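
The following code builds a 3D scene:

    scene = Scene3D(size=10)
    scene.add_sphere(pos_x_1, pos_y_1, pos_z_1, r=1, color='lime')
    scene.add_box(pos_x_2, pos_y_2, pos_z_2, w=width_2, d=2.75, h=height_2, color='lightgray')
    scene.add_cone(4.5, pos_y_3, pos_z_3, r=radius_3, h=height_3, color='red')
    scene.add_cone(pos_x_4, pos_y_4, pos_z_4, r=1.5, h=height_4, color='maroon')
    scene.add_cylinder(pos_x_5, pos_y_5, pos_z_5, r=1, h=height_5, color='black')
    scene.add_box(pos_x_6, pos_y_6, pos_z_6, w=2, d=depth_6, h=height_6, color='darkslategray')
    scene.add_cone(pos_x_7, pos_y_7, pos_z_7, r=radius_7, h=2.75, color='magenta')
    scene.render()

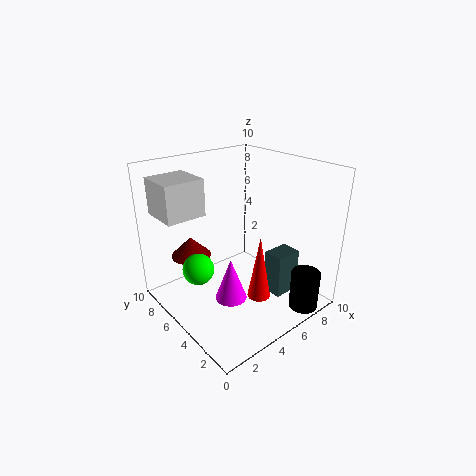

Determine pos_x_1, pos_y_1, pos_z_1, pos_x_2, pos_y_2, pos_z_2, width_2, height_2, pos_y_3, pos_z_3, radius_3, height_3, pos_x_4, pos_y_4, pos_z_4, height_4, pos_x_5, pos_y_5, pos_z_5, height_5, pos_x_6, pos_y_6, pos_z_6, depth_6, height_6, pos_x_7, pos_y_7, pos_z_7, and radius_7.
pos_x_1 = 1.5, pos_y_1 = 4.75, pos_z_1 = 4, pos_x_2 = 0.5, pos_y_2 = 6.25, pos_z_2 = 6.75, width_2 = 2.75, height_2 = 2.5, pos_y_3 = 2.25, pos_z_3 = 2, radius_3 = 0.75, height_3 = 4.25, pos_x_4 = 3.25, pos_y_4 = 8.5, pos_z_4 = 2.75, height_4 = 1.5, pos_x_5 = 7.75, pos_y_5 = 1, pos_z_5 = 0.25, height_5 = 2.75, pos_x_6 = 7, pos_y_6 = 2.75, pos_z_6 = 0.25, depth_6 = 1.5, height_6 = 3.25, pos_x_7 = 2.75, pos_y_7 = 3, pos_z_7 = 2.25, radius_7 = 1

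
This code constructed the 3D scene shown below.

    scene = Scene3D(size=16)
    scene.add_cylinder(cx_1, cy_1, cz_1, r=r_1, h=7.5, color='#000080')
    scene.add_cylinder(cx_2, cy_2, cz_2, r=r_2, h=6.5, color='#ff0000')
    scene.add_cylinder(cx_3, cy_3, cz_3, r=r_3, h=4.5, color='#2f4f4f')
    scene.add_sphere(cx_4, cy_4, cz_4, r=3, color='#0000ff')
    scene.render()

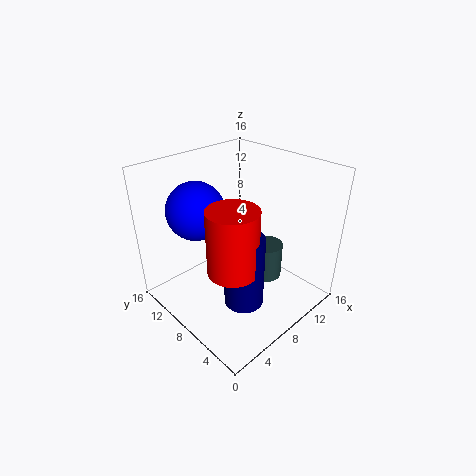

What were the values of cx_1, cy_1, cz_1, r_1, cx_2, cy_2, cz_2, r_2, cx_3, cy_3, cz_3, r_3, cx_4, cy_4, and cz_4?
cx_1 = 5; cy_1 = 4; cz_1 = 3.5; r_1 = 2; cx_2 = 4; cy_2 = 4.5; cz_2 = 7.5; r_2 = 2.5; cx_3 = 13; cy_3 = 8; cz_3 = 0.5; r_3 = 2; cx_4 = 4; cy_4 = 10; cz_4 = 12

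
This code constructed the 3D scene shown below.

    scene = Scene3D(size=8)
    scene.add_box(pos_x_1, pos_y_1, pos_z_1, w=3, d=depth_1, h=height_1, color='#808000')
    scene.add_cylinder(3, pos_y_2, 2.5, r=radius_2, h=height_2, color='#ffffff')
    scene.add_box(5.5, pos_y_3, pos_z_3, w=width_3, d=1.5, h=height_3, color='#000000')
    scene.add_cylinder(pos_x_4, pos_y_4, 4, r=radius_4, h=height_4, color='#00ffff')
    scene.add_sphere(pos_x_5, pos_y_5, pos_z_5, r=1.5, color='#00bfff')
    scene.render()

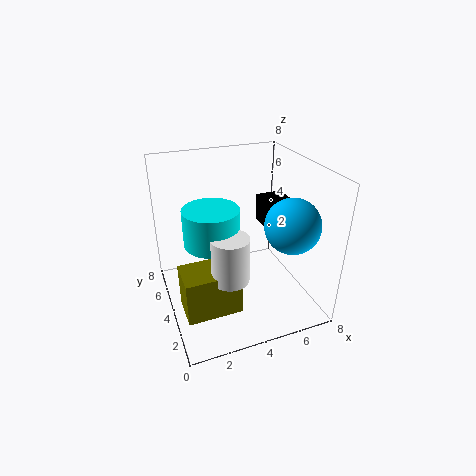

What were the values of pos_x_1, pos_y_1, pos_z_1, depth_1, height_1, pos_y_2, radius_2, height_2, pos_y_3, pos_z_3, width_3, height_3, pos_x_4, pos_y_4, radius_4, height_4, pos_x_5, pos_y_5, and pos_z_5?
pos_x_1 = 0.5; pos_y_1 = 2; pos_z_1 = 0.5; depth_1 = 2; height_1 = 2.5; pos_y_2 = 2.5; radius_2 = 1; height_2 = 2.5; pos_y_3 = 3.5; pos_z_3 = 4.5; width_3 = 1.5; height_3 = 1.5; pos_x_4 = 2.5; pos_y_4 = 4; radius_4 = 1.5; height_4 = 2; pos_x_5 = 6.5; pos_y_5 = 2.5; pos_z_5 = 5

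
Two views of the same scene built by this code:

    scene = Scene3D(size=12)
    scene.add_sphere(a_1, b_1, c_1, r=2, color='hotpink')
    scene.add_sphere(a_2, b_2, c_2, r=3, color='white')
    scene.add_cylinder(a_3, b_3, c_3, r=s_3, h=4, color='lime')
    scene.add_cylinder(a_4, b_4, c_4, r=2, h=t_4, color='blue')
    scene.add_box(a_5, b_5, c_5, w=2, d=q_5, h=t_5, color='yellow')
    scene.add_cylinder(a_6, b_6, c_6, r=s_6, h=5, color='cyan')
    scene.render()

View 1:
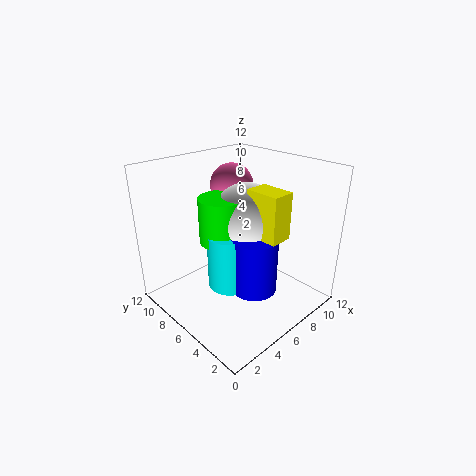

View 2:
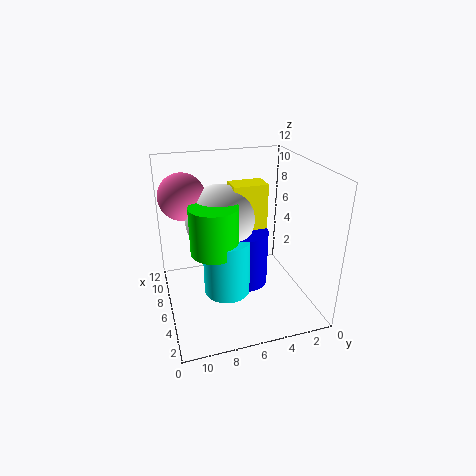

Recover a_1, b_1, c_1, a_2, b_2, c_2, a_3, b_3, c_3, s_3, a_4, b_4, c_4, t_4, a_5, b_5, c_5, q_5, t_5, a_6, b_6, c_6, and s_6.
a_1 = 9
b_1 = 10
c_1 = 9
a_2 = 8
b_2 = 7
c_2 = 7
a_3 = 6
b_3 = 8
c_3 = 5
s_3 = 2
a_4 = 7
b_4 = 5
c_4 = 1
t_4 = 5
a_5 = 7
b_5 = 3
c_5 = 6
q_5 = 3
t_5 = 4
a_6 = 6
b_6 = 7
c_6 = 1
s_6 = 2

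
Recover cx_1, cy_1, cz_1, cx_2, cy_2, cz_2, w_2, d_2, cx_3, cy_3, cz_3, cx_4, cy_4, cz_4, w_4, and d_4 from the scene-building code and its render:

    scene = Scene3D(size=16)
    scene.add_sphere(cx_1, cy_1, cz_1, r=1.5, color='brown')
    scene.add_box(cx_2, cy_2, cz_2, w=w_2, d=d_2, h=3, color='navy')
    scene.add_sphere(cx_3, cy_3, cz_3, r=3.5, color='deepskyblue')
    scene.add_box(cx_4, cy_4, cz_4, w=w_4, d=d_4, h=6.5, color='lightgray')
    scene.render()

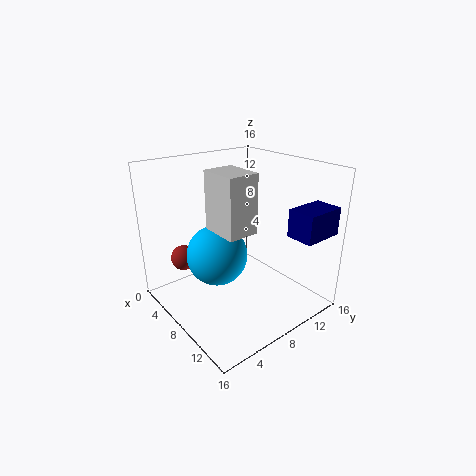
cx_1 = 2.5
cy_1 = 4
cz_1 = 4.5
cx_2 = 12.5
cy_2 = 11
cz_2 = 9
w_2 = 3
d_2 = 4.5
cx_3 = 6
cy_3 = 6.5
cz_3 = 5.5
cx_4 = 5.5
cy_4 = 5.5
cz_4 = 9
w_4 = 4.5
d_4 = 3.5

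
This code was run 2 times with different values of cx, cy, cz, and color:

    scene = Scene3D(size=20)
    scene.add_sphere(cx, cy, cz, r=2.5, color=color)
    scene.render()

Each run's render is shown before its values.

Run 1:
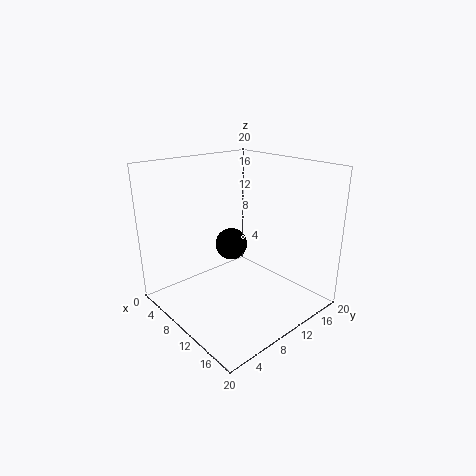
cx = 5, cy = 13, cz = 6.5, color = 'black'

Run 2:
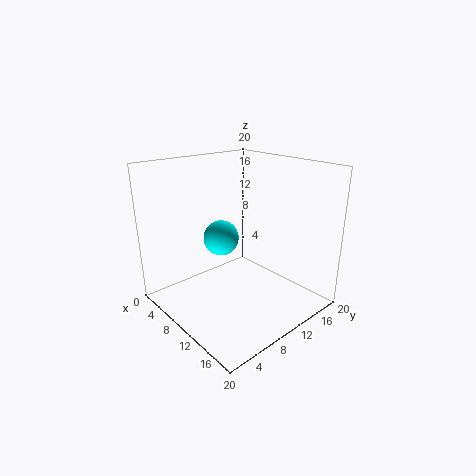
cx = 7.5, cy = 9, cz = 9.5, color = 'cyan'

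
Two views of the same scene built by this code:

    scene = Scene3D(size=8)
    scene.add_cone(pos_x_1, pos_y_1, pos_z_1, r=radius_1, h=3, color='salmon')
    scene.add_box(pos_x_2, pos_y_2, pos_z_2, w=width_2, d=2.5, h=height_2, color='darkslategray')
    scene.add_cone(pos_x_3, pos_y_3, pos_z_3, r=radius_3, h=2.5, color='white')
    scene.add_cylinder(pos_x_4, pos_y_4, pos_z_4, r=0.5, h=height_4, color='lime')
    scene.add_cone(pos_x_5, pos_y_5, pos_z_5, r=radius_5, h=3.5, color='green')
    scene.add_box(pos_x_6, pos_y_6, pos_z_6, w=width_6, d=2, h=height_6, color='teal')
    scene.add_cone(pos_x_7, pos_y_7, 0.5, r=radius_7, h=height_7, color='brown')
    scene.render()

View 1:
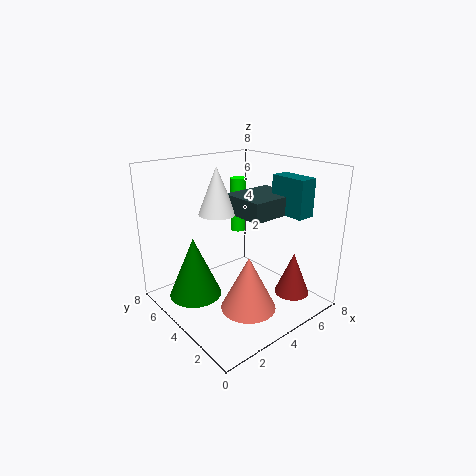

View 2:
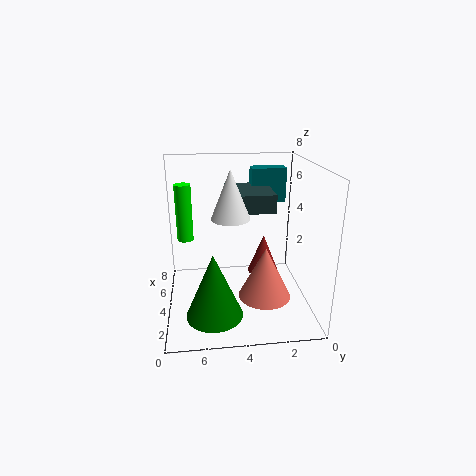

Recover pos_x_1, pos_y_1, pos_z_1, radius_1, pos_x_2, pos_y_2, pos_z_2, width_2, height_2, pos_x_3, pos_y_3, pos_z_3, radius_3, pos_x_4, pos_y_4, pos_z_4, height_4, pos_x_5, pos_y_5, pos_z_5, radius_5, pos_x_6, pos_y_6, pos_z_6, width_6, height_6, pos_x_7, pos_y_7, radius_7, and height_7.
pos_x_1 = 3.5
pos_y_1 = 2.5
pos_z_1 = 0.5
radius_1 = 1.5
pos_x_2 = 3.5
pos_y_2 = 2
pos_z_2 = 5.5
width_2 = 3
height_2 = 1
pos_x_3 = 3
pos_y_3 = 4.5
pos_z_3 = 5.5
radius_3 = 1
pos_x_4 = 6.5
pos_y_4 = 7
pos_z_4 = 3
height_4 = 3.5
pos_x_5 = 2
pos_y_5 = 5.5
pos_z_5 = 0.5
radius_5 = 1.5
pos_x_6 = 5.5
pos_y_6 = 1
pos_z_6 = 5.5
width_6 = 1
height_6 = 2
pos_x_7 = 6.5
pos_y_7 = 2
radius_7 = 1
height_7 = 2.5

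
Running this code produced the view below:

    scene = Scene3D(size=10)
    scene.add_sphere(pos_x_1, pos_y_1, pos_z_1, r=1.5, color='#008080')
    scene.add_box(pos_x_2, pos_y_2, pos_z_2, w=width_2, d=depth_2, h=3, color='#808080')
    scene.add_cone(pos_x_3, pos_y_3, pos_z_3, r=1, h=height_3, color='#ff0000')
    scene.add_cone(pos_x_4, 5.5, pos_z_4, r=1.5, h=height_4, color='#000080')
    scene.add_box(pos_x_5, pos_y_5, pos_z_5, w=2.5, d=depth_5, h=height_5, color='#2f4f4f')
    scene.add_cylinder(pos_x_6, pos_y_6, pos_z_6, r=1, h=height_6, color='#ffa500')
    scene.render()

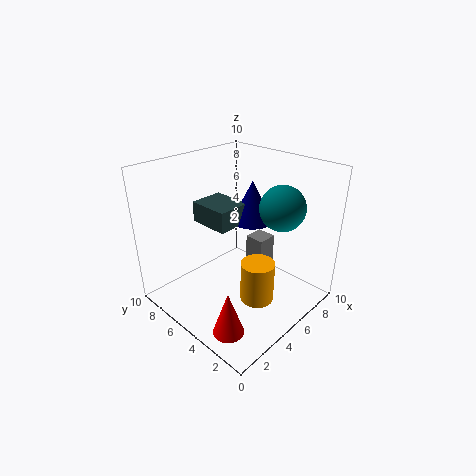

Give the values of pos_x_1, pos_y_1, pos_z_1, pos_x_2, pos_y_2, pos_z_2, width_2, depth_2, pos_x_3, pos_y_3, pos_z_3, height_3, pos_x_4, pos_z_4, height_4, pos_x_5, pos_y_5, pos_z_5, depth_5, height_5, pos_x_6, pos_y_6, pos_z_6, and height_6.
pos_x_1 = 6.5, pos_y_1 = 2.5, pos_z_1 = 7.5, pos_x_2 = 7, pos_y_2 = 4.5, pos_z_2 = 1, width_2 = 1.5, depth_2 = 1.5, pos_x_3 = 1.5, pos_y_3 = 2.5, pos_z_3 = 0.5, height_3 = 3, pos_x_4 = 7, pos_z_4 = 5.5, height_4 = 3, pos_x_5 = 4, pos_y_5 = 5.5, pos_z_5 = 5.5, depth_5 = 3, height_5 = 1.5, pos_x_6 = 3, pos_y_6 = 1.5, pos_z_6 = 3, height_6 = 2.5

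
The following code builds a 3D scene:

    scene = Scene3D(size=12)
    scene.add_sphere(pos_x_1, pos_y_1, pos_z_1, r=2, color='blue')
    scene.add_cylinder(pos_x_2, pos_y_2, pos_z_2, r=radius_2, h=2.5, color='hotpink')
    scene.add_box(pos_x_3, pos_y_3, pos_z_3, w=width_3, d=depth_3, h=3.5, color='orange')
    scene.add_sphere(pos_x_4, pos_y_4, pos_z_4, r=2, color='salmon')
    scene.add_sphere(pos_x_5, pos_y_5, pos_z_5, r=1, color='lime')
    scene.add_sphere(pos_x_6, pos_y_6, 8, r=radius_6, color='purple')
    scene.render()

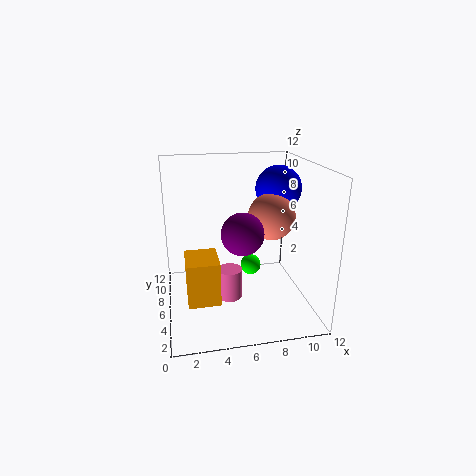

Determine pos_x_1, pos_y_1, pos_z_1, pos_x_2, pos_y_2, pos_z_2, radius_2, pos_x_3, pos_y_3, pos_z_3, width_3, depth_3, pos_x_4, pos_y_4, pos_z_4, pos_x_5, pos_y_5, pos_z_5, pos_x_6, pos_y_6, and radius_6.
pos_x_1 = 10; pos_y_1 = 8; pos_z_1 = 9.5; pos_x_2 = 5; pos_y_2 = 4.5; pos_z_2 = 1.5; radius_2 = 1; pos_x_3 = 1.5; pos_y_3 = 2.5; pos_z_3 = 2; width_3 = 2.5; depth_3 = 3; pos_x_4 = 9; pos_y_4 = 6.5; pos_z_4 = 7.5; pos_x_5 = 8; pos_y_5 = 9.5; pos_z_5 = 1.5; pos_x_6 = 5.5; pos_y_6 = 2; radius_6 = 1.5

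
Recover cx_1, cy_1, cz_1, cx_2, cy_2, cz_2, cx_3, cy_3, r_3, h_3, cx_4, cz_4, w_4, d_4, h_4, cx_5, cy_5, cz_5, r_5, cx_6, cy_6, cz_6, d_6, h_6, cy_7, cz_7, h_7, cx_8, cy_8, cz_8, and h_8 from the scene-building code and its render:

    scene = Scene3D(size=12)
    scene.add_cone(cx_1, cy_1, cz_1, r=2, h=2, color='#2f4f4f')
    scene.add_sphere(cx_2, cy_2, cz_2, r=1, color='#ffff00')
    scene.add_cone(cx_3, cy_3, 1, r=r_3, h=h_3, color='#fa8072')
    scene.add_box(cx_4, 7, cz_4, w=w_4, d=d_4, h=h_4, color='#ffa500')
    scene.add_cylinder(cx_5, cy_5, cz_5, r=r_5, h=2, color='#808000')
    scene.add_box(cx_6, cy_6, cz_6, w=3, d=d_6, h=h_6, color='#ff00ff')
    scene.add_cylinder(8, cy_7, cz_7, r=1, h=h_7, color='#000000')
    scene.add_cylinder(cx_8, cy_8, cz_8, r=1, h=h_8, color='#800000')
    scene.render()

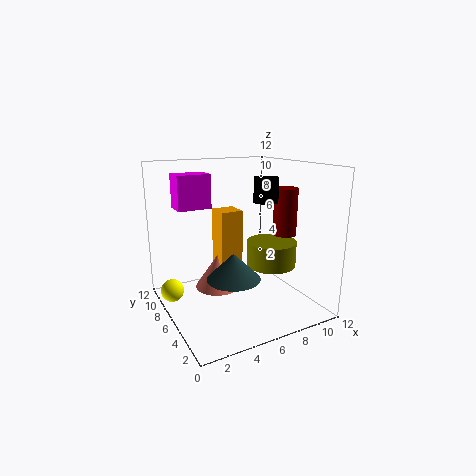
cx_1 = 4, cy_1 = 3, cz_1 = 4, cx_2 = 1, cy_2 = 9, cz_2 = 1, cx_3 = 5, cy_3 = 8, r_3 = 2, h_3 = 3, cx_4 = 5, cz_4 = 3, w_4 = 2, d_4 = 2, h_4 = 5, cx_5 = 8, cy_5 = 4, cz_5 = 4, r_5 = 2, cx_6 = 2, cy_6 = 9, cz_6 = 8, d_6 = 2, h_6 = 3, cy_7 = 5, cz_7 = 9, h_7 = 2, cx_8 = 10, cy_8 = 5, cz_8 = 6, h_8 = 4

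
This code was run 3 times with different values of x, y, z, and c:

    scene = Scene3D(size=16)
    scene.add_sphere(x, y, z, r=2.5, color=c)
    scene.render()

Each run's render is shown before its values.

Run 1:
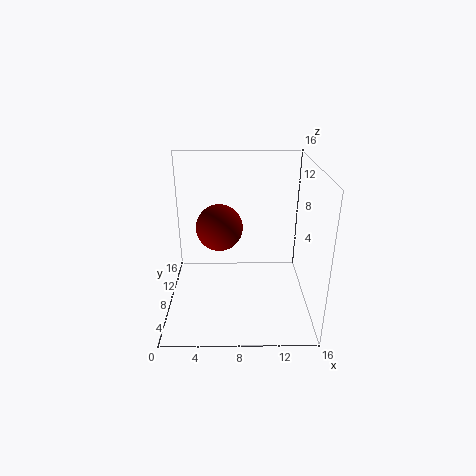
x = 6; y = 7.5; z = 9.5; c = 'maroon'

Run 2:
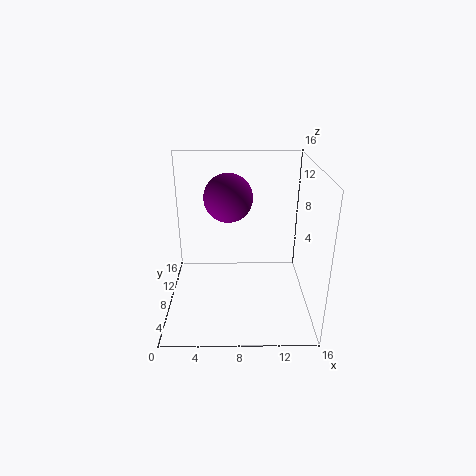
x = 7; y = 7; z = 13; c = 'purple'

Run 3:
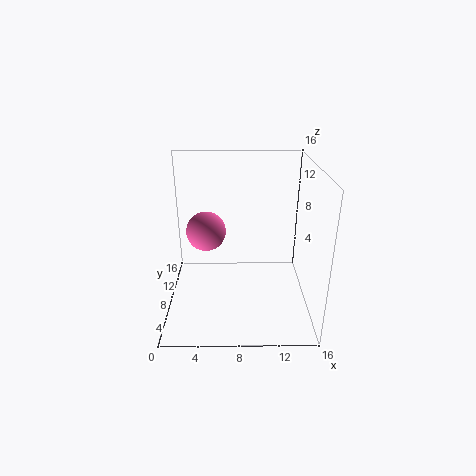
x = 4; y = 13; z = 6.5; c = 'hotpink'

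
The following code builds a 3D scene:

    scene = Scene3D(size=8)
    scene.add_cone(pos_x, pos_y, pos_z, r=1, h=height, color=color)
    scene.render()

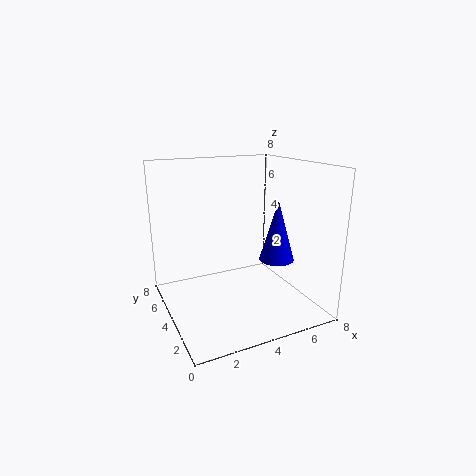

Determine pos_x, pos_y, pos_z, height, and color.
pos_x = 6.25; pos_y = 3.5; pos_z = 2.5; height = 3.5; color = 'blue'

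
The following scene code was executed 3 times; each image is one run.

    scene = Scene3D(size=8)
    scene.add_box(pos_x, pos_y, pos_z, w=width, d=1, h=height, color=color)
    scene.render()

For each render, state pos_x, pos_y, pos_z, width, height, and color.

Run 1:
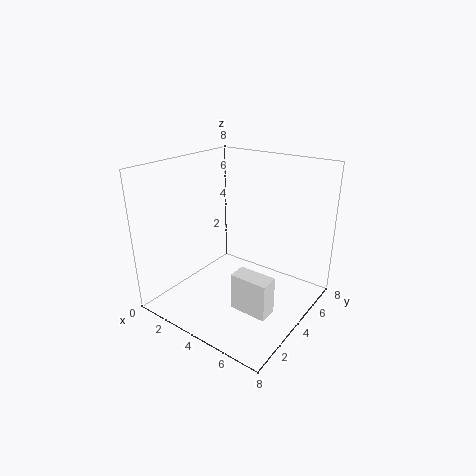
pos_x = 5; pos_y = 2; pos_z = 1; width = 2; height = 2; color = 'white'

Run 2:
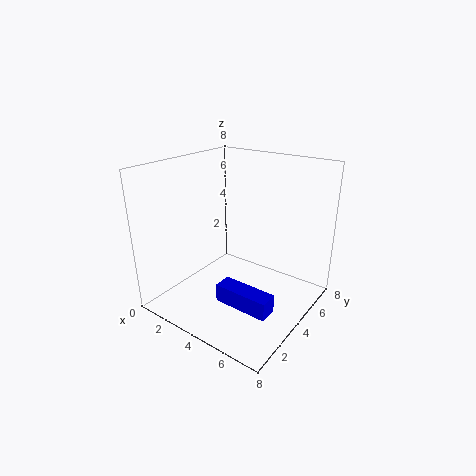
pos_x = 4; pos_y = 2; pos_z = 1; width = 3; height = 1; color = 'blue'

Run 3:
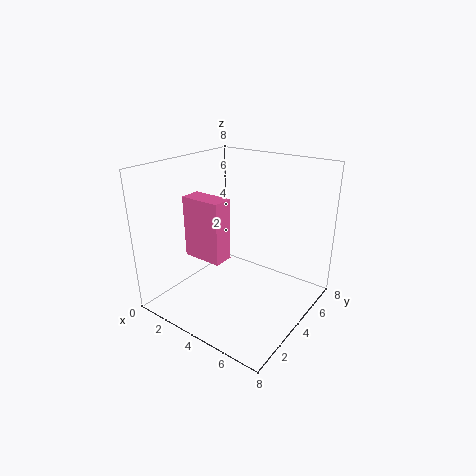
pos_x = 3; pos_y = 1; pos_z = 4; width = 2; height = 3; color = 'hotpink'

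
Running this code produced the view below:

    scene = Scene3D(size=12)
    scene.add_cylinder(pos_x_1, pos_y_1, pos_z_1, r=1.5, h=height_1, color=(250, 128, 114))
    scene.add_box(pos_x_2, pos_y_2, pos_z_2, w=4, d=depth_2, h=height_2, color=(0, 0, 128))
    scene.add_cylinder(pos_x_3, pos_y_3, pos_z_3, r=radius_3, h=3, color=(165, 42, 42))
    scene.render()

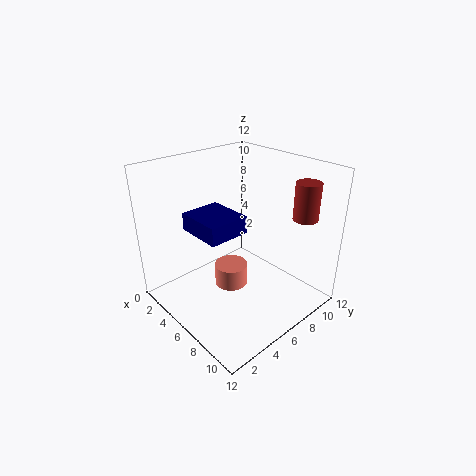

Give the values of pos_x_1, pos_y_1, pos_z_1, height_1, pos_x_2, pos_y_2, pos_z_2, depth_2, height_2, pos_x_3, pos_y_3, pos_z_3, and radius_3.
pos_x_1 = 4.5; pos_y_1 = 6.5; pos_z_1 = 0.5; height_1 = 2; pos_x_2 = 2.5; pos_y_2 = 3; pos_z_2 = 6.5; depth_2 = 3.5; height_2 = 1.5; pos_x_3 = 10; pos_y_3 = 9.5; pos_z_3 = 8; radius_3 = 1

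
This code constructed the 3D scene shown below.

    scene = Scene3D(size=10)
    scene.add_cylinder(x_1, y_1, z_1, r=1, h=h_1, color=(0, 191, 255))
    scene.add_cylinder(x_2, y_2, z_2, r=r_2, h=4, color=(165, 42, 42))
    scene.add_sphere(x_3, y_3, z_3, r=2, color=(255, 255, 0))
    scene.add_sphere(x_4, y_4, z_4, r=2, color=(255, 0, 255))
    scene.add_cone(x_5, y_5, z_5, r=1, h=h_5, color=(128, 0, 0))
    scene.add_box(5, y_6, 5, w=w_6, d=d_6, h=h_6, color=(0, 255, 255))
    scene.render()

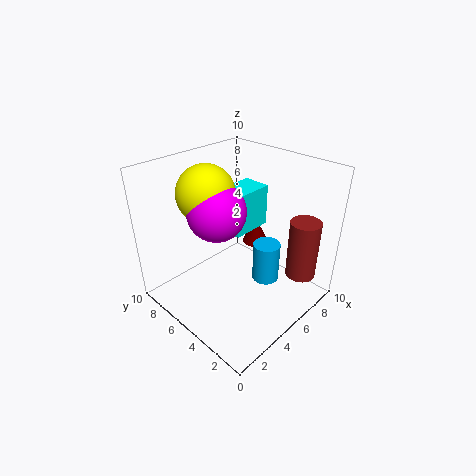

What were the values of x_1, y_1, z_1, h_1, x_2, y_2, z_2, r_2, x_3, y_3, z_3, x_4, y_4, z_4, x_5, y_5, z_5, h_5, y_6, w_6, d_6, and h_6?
x_1 = 7; y_1 = 4; z_1 = 1; h_1 = 3; x_2 = 7; y_2 = 1; z_2 = 3; r_2 = 1; x_3 = 4; y_3 = 7; z_3 = 8; x_4 = 4; y_4 = 6; z_4 = 7; x_5 = 8; y_5 = 6; z_5 = 3; h_5 = 2; y_6 = 5; w_6 = 3; d_6 = 2; h_6 = 3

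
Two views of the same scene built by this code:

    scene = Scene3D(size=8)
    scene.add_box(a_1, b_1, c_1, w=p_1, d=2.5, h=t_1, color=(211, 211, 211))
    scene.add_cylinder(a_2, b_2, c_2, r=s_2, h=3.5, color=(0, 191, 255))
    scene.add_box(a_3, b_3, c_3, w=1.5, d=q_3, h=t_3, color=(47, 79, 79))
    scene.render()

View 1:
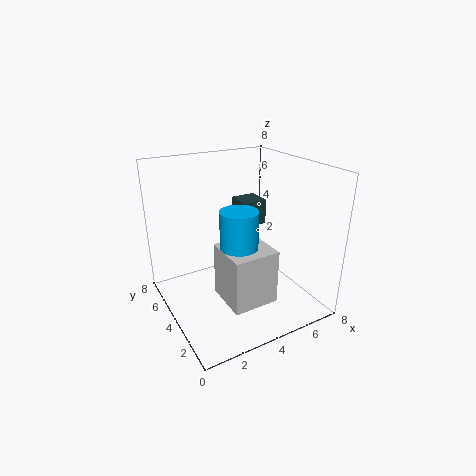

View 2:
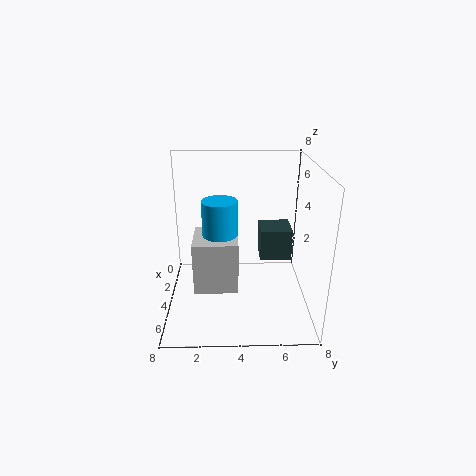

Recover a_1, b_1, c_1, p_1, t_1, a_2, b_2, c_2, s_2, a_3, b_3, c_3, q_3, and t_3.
a_1 = 2.5; b_1 = 1.5; c_1 = 1; p_1 = 2.5; t_1 = 3; a_2 = 3.5; b_2 = 3; c_2 = 2.5; s_2 = 1; a_3 = 5; b_3 = 5; c_3 = 4; q_3 = 1.5; t_3 = 1.5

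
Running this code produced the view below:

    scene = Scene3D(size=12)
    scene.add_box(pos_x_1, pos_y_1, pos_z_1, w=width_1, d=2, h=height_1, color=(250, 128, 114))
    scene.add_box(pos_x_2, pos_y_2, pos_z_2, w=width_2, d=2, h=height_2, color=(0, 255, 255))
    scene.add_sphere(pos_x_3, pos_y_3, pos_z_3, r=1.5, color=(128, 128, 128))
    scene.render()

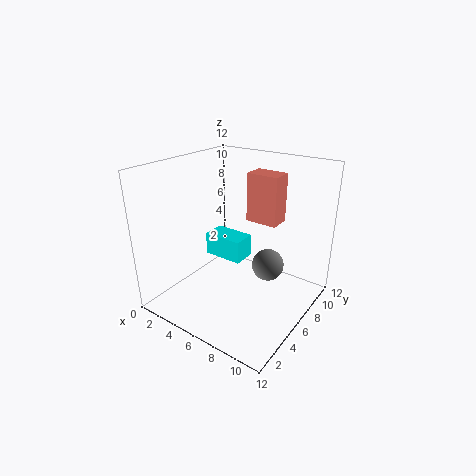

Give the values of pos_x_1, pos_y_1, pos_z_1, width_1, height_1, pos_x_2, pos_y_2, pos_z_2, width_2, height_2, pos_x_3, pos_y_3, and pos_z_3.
pos_x_1 = 4.5
pos_y_1 = 9.5
pos_z_1 = 6
width_1 = 3
height_1 = 4.5
pos_x_2 = 2.5
pos_y_2 = 6
pos_z_2 = 3.5
width_2 = 3.5
height_2 = 2
pos_x_3 = 7
pos_y_3 = 9.5
pos_z_3 = 2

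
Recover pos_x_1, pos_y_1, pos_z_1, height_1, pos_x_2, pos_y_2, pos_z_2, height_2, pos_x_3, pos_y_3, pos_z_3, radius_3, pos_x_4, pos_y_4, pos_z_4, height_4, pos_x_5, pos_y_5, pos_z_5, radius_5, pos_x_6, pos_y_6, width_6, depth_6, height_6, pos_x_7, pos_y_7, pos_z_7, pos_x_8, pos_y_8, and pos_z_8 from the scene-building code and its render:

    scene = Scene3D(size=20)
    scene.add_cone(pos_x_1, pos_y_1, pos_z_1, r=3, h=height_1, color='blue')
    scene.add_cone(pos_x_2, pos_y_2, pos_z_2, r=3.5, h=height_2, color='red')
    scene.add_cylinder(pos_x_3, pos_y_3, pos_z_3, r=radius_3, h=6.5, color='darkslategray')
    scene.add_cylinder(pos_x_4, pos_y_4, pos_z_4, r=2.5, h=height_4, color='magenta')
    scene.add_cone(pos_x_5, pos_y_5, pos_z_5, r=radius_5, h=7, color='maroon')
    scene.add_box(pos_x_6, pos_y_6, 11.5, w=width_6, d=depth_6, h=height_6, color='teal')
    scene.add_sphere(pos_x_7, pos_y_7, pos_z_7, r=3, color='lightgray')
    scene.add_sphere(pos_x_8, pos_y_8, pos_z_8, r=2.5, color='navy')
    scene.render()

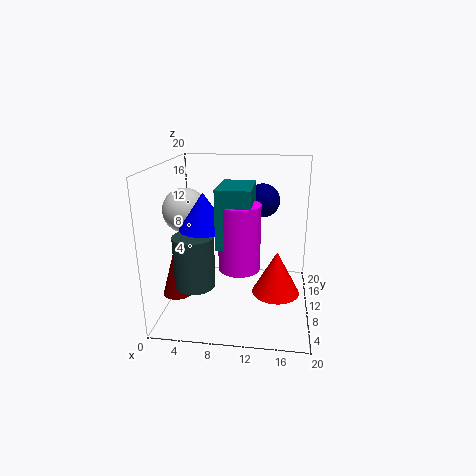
pos_x_1 = 6.5, pos_y_1 = 5, pos_z_1 = 13, height_1 = 4.5, pos_x_2 = 15.5, pos_y_2 = 11.5, pos_z_2 = 1, height_2 = 6.5, pos_x_3 = 5.5, pos_y_3 = 3.5, pos_z_3 = 6, radius_3 = 2.5, pos_x_4 = 11, pos_y_4 = 4, pos_z_4 = 8.5, height_4 = 8, pos_x_5 = 2.5, pos_y_5 = 5.5, pos_z_5 = 3.5, radius_5 = 2, pos_x_6 = 8.5, pos_y_6 = 2, width_6 = 4, depth_6 = 6, height_6 = 7, pos_x_7 = 3, pos_y_7 = 9, pos_z_7 = 14, pos_x_8 = 13, pos_y_8 = 15.5, pos_z_8 = 14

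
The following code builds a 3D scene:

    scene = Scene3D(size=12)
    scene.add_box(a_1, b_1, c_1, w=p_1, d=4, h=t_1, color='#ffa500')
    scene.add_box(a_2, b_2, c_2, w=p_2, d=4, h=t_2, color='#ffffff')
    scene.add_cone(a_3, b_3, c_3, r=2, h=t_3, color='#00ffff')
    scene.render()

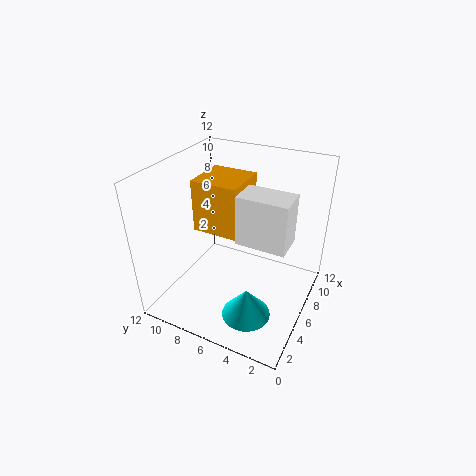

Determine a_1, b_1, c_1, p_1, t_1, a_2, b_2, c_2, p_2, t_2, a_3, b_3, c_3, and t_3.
a_1 = 5.5, b_1 = 6, c_1 = 6, p_1 = 4, t_1 = 4.5, a_2 = 4.5, b_2 = 1.5, c_2 = 6.5, p_2 = 2.5, t_2 = 4, a_3 = 3.5, b_3 = 4, c_3 = 0.5, t_3 = 2.5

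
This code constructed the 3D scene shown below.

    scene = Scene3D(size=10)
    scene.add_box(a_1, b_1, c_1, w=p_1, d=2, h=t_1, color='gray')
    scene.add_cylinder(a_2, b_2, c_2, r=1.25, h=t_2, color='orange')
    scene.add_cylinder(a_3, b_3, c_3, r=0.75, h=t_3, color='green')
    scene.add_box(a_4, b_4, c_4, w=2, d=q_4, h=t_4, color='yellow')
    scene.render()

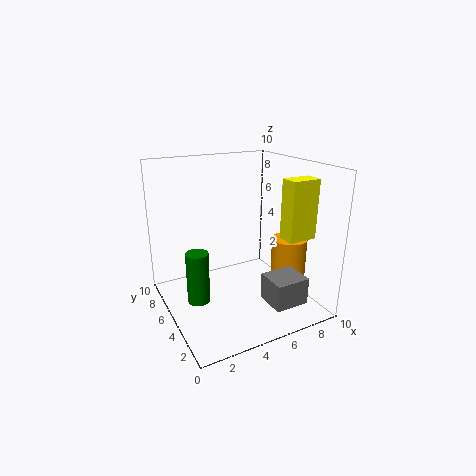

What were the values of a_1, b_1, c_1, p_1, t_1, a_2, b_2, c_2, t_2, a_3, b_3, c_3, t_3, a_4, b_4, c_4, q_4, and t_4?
a_1 = 5.25, b_1 = 0.25, c_1 = 1.75, p_1 = 2.25, t_1 = 1.75, a_2 = 8.5, b_2 = 3.75, c_2 = 1.5, t_2 = 3.25, a_3 = 1.75, b_3 = 4.5, c_3 = 1.25, t_3 = 3.5, a_4 = 7.25, b_4 = 2, c_4 = 5.25, q_4 = 1.25, t_4 = 4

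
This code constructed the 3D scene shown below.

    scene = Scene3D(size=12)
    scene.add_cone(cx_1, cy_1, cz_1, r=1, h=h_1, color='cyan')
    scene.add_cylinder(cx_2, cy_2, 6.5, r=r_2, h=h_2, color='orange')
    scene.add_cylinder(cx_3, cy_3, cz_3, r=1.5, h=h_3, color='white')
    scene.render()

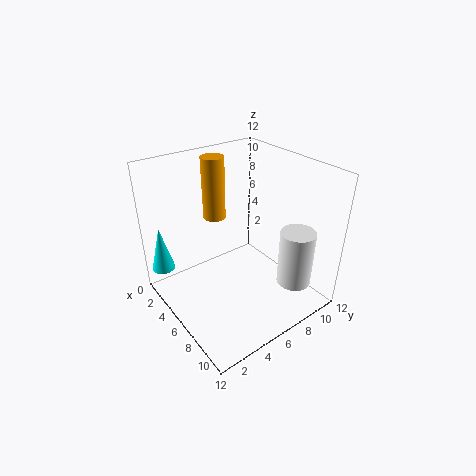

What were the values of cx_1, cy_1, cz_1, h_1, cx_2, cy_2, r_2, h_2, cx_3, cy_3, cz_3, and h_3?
cx_1 = 1.5, cy_1 = 1, cz_1 = 2.5, h_1 = 4, cx_2 = 2.5, cy_2 = 6, r_2 = 1, h_2 = 5.5, cx_3 = 9, cy_3 = 10, cz_3 = 1.5, h_3 = 5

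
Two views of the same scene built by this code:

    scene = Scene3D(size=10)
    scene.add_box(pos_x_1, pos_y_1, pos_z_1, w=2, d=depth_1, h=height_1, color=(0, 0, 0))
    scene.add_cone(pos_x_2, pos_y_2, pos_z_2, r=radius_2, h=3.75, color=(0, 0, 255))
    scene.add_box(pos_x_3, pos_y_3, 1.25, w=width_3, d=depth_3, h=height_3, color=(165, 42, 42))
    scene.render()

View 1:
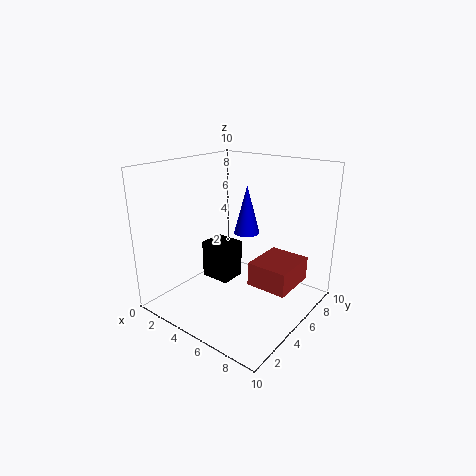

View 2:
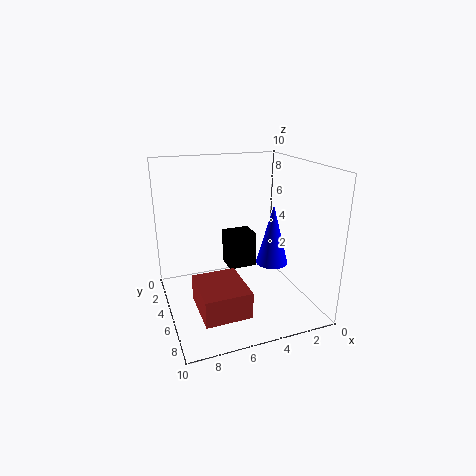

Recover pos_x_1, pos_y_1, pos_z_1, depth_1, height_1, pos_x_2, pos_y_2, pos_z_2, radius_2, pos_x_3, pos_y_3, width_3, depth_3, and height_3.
pos_x_1 = 3.5
pos_y_1 = 3
pos_z_1 = 2.5
depth_1 = 1.75
height_1 = 2.5
pos_x_2 = 3.75
pos_y_2 = 7.75
pos_z_2 = 4.25
radius_2 = 1
pos_x_3 = 5.5
pos_y_3 = 5.5
width_3 = 3
depth_3 = 3.5
height_3 = 1.75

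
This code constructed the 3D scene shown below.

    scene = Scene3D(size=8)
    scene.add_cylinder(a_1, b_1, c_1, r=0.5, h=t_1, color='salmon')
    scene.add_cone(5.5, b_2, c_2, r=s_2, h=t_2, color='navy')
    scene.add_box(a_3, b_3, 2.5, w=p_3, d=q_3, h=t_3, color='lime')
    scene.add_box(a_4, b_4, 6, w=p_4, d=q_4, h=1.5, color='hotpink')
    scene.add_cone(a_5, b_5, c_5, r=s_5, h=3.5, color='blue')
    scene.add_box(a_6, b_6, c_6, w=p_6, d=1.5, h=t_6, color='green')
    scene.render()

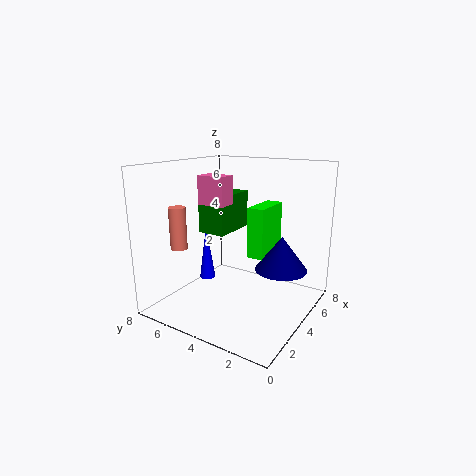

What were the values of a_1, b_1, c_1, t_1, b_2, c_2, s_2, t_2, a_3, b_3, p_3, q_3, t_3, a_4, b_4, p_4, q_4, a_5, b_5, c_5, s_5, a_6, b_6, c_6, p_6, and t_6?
a_1 = 3, b_1 = 7.5, c_1 = 3, t_1 = 2.5, b_2 = 2, c_2 = 2, s_2 = 1.5, t_2 = 2, a_3 = 5, b_3 = 3, p_3 = 2.5, q_3 = 1, t_3 = 3, a_4 = 2.5, b_4 = 4, p_4 = 1, q_4 = 1.5, a_5 = 5, b_5 = 7, c_5 = 0.5, s_5 = 0.5, a_6 = 2.5, b_6 = 4, c_6 = 4.5, p_6 = 2.5, t_6 = 2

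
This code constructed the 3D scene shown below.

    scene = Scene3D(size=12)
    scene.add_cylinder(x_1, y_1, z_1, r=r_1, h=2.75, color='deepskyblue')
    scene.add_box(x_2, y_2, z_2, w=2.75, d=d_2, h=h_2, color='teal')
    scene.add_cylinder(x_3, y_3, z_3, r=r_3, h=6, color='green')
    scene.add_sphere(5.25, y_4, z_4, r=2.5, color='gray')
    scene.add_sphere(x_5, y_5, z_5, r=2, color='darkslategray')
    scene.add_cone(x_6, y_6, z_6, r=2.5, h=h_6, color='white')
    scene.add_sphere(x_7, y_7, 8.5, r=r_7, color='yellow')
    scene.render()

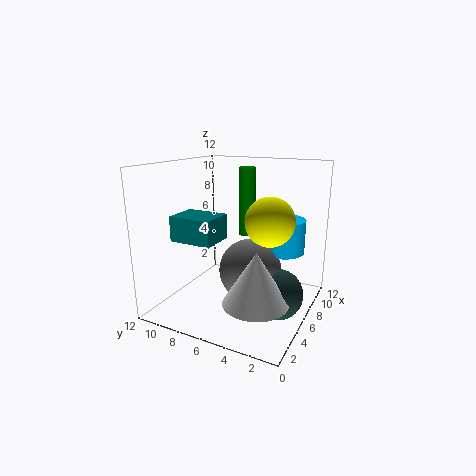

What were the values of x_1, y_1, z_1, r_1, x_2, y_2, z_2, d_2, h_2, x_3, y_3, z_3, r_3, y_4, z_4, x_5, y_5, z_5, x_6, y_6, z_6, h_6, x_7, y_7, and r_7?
x_1 = 7.25; y_1 = 2.5; z_1 = 5; r_1 = 1.75; x_2 = 2.25; y_2 = 6.5; z_2 = 6.25; d_2 = 3.5; h_2 = 2; x_3 = 8.75; y_3 = 6.5; z_3 = 5.5; r_3 = 0.75; y_4 = 4.5; z_4 = 3.75; x_5 = 5; y_5 = 2; z_5 = 2.25; x_6 = 3; y_6 = 3; z_6 = 2.25; h_6 = 4; x_7 = 3.5; y_7 = 2.25; r_7 = 1.75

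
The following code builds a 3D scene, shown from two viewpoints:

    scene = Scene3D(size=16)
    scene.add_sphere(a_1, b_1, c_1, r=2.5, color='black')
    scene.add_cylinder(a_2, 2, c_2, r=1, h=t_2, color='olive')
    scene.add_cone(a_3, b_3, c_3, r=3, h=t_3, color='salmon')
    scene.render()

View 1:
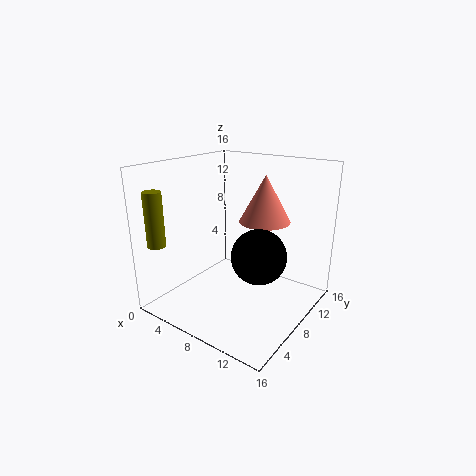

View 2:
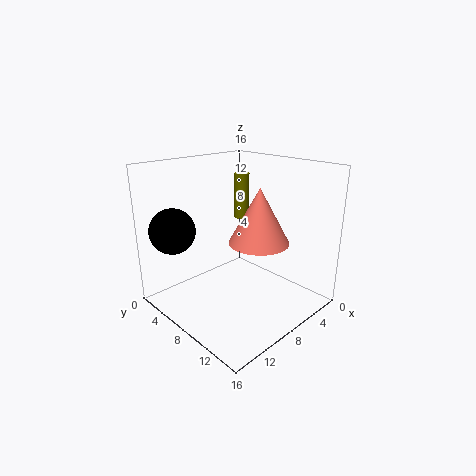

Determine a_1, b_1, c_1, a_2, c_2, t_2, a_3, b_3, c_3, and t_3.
a_1 = 13.5
b_1 = 3.5
c_1 = 9
a_2 = 1.5
c_2 = 7.5
t_2 = 6
a_3 = 9
b_3 = 12
c_3 = 9
t_3 = 5.5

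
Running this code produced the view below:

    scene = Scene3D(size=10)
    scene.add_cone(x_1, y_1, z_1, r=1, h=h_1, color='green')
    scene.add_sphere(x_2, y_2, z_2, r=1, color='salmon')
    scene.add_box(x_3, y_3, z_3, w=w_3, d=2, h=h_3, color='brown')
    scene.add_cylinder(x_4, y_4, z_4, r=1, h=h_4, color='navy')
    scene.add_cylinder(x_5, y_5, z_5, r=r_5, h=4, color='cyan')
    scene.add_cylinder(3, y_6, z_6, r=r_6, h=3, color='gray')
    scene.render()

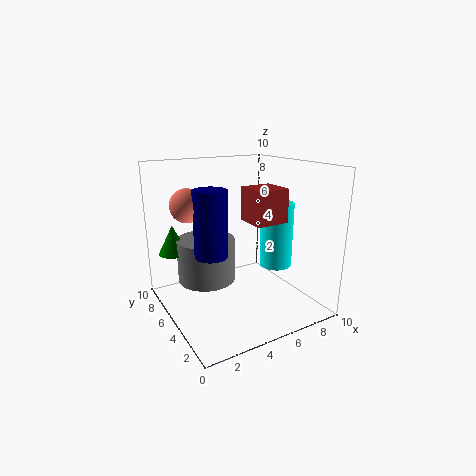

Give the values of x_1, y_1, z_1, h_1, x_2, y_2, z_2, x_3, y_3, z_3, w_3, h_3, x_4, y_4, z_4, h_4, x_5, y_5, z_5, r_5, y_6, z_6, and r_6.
x_1 = 1; y_1 = 7; z_1 = 4; h_1 = 2; x_2 = 1; y_2 = 4; z_2 = 8; x_3 = 4; y_3 = 1; z_3 = 7; w_3 = 2; h_3 = 2; x_4 = 2; y_4 = 3; z_4 = 5; h_4 = 4; x_5 = 6; y_5 = 2; z_5 = 4; r_5 = 1; y_6 = 6; z_6 = 2; r_6 = 2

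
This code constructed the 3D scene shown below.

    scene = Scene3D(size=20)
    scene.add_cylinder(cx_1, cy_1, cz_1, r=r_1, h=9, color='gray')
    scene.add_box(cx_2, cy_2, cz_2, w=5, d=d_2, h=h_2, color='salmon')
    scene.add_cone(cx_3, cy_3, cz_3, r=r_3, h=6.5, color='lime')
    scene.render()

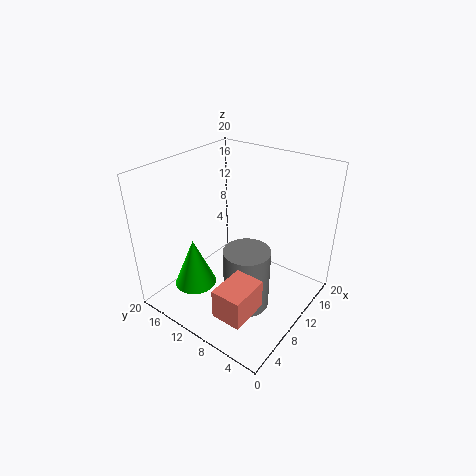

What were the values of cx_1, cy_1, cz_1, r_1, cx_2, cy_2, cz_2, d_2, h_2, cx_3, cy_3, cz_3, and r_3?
cx_1 = 9
cy_1 = 7.75
cz_1 = 0.25
r_1 = 3.25
cx_2 = 0.25
cy_2 = 2.75
cz_2 = 5.25
d_2 = 3.75
h_2 = 3.75
cx_3 = 4
cy_3 = 12.75
cz_3 = 5
r_3 = 2.75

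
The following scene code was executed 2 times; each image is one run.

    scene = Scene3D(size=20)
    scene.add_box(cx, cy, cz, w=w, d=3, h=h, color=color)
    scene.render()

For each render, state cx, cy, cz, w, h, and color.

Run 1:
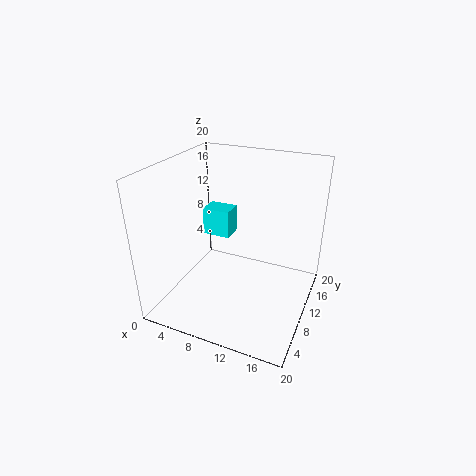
cx = 4, cy = 11, cz = 9, w = 4, h = 4, color = 'cyan'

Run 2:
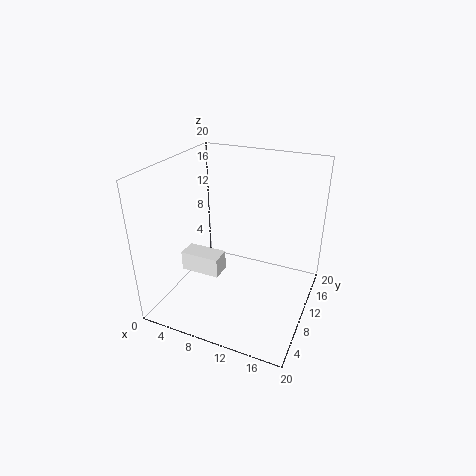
cx = 1, cy = 9, cz = 3, w = 6, h = 3, color = 'white'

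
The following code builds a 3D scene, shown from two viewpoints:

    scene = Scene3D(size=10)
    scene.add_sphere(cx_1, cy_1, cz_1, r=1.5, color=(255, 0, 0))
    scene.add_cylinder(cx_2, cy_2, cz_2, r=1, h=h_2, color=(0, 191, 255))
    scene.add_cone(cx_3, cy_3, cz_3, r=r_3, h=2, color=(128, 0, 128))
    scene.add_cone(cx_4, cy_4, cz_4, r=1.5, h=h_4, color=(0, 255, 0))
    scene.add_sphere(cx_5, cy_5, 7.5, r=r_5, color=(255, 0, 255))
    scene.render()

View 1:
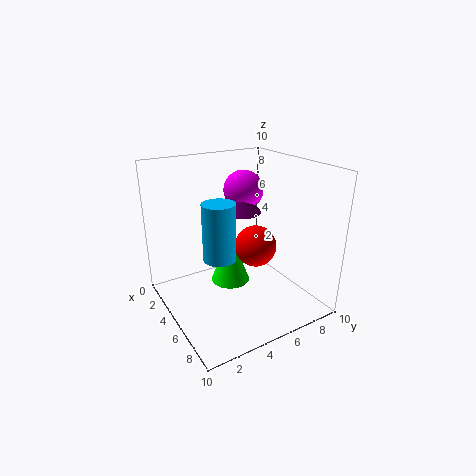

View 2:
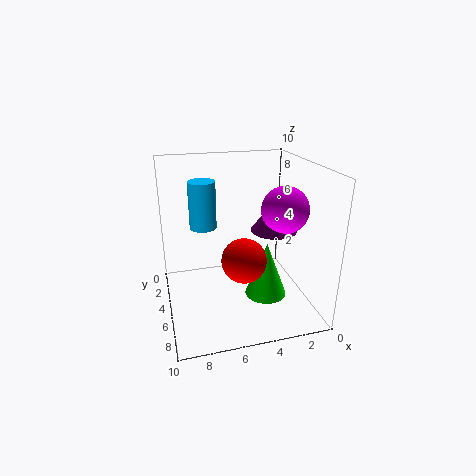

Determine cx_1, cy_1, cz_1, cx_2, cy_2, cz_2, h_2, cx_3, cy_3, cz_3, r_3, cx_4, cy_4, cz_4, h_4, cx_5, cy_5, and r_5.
cx_1 = 5; cy_1 = 6.5; cz_1 = 4; cx_2 = 7; cy_2 = 2.5; cz_2 = 5; h_2 = 3.5; cx_3 = 3; cy_3 = 6.5; cz_3 = 6; r_3 = 1.5; cx_4 = 3; cy_4 = 5.5; cz_4 = 0.5; h_4 = 4; cx_5 = 2.5; cy_5 = 7; r_5 = 1.5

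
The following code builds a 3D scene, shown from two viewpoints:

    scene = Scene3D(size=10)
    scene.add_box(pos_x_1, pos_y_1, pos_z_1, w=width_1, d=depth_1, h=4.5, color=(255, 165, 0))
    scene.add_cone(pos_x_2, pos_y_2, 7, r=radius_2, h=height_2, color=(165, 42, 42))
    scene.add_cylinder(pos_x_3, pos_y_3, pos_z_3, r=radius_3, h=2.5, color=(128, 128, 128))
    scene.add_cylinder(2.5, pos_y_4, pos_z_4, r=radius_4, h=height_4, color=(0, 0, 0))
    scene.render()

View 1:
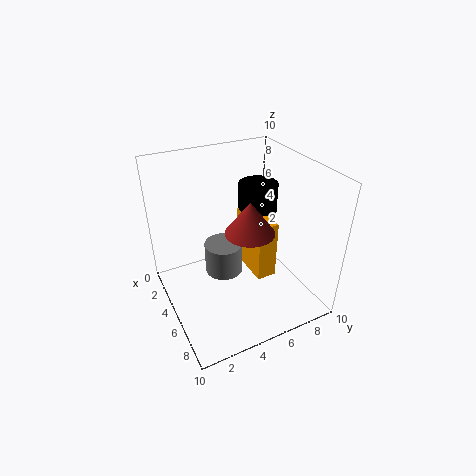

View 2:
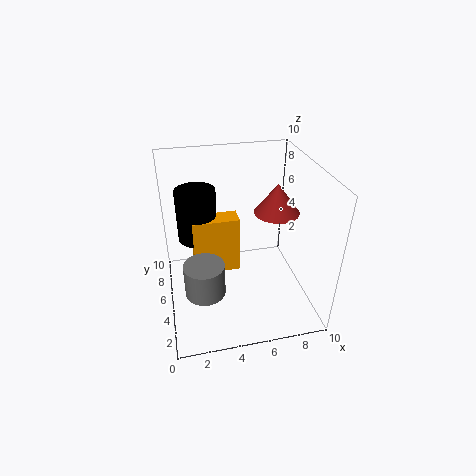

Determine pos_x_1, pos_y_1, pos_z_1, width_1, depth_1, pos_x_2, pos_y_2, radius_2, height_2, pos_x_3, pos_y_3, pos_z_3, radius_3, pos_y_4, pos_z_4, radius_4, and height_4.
pos_x_1 = 2, pos_y_1 = 6.5, pos_z_1 = 1, width_1 = 3.5, depth_1 = 1.5, pos_x_2 = 7.5, pos_y_2 = 4.5, radius_2 = 1.5, height_2 = 2, pos_x_3 = 2.5, pos_y_3 = 5, pos_z_3 = 0.5, radius_3 = 1.5, pos_y_4 = 8, pos_z_4 = 3.5, radius_4 = 1.5, height_4 = 4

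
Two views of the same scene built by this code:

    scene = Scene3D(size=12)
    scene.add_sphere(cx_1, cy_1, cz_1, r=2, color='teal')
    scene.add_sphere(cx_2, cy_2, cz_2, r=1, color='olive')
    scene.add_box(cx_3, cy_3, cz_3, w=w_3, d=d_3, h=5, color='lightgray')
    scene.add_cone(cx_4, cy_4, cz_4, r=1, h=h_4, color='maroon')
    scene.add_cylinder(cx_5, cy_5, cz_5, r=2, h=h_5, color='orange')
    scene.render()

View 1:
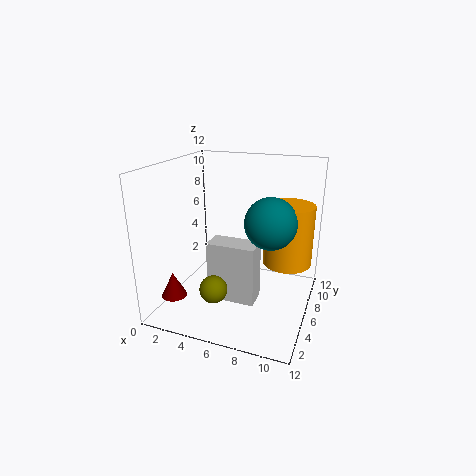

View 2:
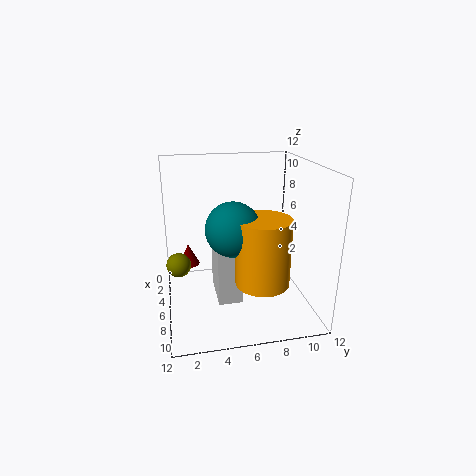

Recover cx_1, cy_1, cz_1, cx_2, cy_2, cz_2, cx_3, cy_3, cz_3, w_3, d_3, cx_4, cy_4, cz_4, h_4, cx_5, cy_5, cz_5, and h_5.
cx_1 = 9
cy_1 = 5
cz_1 = 8
cx_2 = 6
cy_2 = 1
cz_2 = 4
cx_3 = 4
cy_3 = 4
cz_3 = 1
w_3 = 4
d_3 = 2
cx_4 = 2
cy_4 = 2
cz_4 = 2
h_4 = 2
cx_5 = 10
cy_5 = 7
cz_5 = 4
h_5 = 5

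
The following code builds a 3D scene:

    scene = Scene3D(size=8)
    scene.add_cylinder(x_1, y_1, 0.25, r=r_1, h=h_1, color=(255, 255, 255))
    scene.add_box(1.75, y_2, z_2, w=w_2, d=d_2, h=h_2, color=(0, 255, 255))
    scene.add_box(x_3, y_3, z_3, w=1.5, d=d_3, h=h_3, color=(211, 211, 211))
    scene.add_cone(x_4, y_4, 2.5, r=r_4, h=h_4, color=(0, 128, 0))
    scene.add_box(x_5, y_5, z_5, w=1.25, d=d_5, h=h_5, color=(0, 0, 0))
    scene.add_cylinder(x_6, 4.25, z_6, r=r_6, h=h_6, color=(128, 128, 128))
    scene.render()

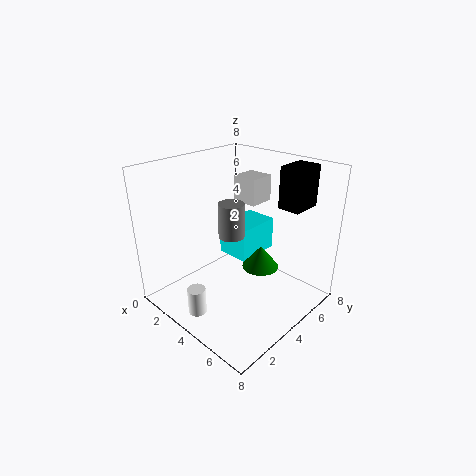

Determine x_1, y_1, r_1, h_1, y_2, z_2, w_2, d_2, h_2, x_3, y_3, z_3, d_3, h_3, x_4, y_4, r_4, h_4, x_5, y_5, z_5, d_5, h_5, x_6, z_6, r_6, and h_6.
x_1 = 3.5, y_1 = 1.25, r_1 = 0.5, h_1 = 1.5, y_2 = 4.75, z_2 = 2, w_2 = 2, d_2 = 2.75, h_2 = 2, x_3 = 2.5, y_3 = 5.25, z_3 = 5.5, d_3 = 1.5, h_3 = 1.5, x_4 = 5.25, y_4 = 4.5, r_4 = 1, h_4 = 1.25, x_5 = 5.5, y_5 = 5.5, z_5 = 5.75, d_5 = 1.75, h_5 = 2.25, x_6 = 3.25, z_6 = 3.75, r_6 = 0.75, h_6 = 2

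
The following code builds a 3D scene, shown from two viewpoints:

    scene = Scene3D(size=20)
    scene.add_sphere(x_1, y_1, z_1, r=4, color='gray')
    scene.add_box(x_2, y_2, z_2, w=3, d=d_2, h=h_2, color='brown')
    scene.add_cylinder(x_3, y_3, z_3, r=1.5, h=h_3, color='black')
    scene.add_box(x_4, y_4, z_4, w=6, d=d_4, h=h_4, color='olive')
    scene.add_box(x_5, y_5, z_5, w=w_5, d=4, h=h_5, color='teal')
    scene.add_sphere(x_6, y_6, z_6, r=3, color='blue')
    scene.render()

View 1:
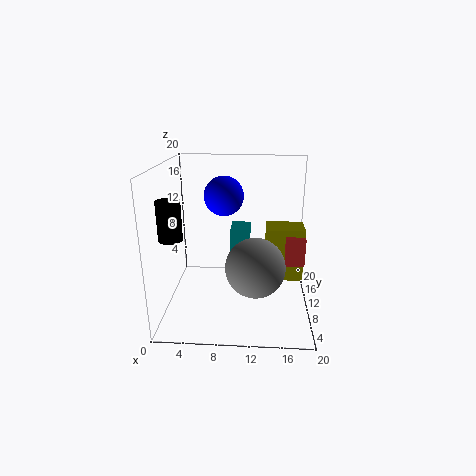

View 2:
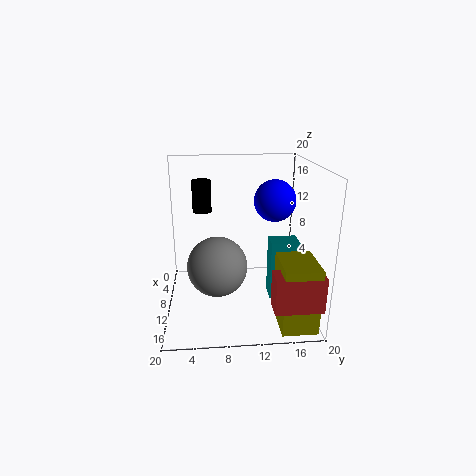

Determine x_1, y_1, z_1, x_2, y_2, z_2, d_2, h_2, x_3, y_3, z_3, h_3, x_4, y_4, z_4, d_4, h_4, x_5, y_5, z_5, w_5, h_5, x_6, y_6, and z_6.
x_1 = 12.5; y_1 = 7; z_1 = 7; x_2 = 17; y_2 = 13.5; z_2 = 4; d_2 = 6; h_2 = 4.5; x_3 = 2; y_3 = 5; z_3 = 11.5; h_3 = 5; x_4 = 14; y_4 = 14.5; z_4 = 1; d_4 = 4.5; h_4 = 8.5; x_5 = 8.5; y_5 = 14.5; z_5 = 1; w_5 = 3; h_5 = 8.5; x_6 = 7.5; y_6 = 15.5; z_6 = 14.5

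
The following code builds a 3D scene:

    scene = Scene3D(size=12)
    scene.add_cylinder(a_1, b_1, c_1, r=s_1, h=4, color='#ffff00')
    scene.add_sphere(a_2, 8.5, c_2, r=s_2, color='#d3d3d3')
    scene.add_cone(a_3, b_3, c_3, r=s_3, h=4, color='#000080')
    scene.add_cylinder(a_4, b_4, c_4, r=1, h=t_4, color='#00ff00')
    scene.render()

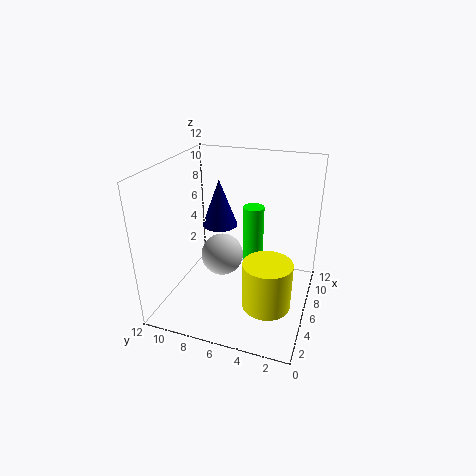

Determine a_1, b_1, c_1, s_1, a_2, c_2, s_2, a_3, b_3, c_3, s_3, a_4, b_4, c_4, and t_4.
a_1 = 4.5
b_1 = 3
c_1 = 1
s_1 = 2
a_2 = 8.5
c_2 = 2.5
s_2 = 2
a_3 = 7
b_3 = 8
c_3 = 6.5
s_3 = 1.5
a_4 = 10.5
b_4 = 6
c_4 = 1.5
t_4 = 5.5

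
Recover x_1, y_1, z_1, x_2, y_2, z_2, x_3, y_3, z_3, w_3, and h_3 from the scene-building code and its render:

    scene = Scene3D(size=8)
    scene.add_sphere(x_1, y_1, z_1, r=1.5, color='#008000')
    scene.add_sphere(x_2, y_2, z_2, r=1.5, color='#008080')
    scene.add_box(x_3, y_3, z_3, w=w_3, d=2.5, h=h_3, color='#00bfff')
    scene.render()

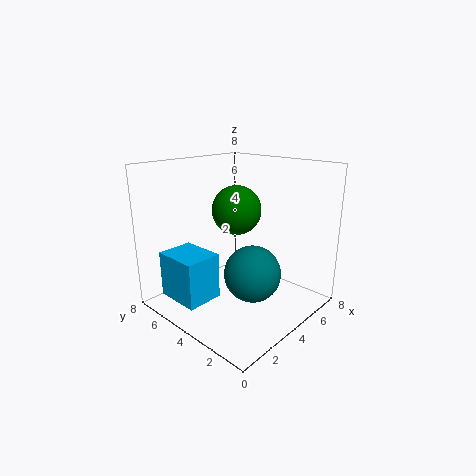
x_1 = 5.5; y_1 = 5.5; z_1 = 5; x_2 = 3.5; y_2 = 2.5; z_2 = 2.5; x_3 = 0.5; y_3 = 4; z_3 = 1; w_3 = 2; h_3 = 2.5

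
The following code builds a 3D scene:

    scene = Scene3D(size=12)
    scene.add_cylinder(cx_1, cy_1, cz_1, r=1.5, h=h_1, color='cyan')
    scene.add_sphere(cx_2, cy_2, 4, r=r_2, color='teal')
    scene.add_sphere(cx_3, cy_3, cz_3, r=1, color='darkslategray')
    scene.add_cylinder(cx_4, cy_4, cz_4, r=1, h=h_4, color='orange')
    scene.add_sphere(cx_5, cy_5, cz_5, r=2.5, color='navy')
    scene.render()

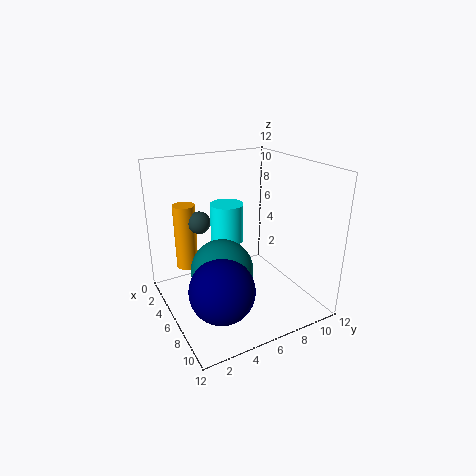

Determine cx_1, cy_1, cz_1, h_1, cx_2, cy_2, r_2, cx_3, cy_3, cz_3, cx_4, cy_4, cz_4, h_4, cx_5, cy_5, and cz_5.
cx_1 = 3; cy_1 = 6.5; cz_1 = 4.5; h_1 = 3.5; cx_2 = 7; cy_2 = 4; r_2 = 2.5; cx_3 = 2.5; cy_3 = 4; cz_3 = 6.5; cx_4 = 1.5; cy_4 = 3; cz_4 = 2; h_4 = 6; cx_5 = 9; cy_5 = 3; cz_5 = 3.5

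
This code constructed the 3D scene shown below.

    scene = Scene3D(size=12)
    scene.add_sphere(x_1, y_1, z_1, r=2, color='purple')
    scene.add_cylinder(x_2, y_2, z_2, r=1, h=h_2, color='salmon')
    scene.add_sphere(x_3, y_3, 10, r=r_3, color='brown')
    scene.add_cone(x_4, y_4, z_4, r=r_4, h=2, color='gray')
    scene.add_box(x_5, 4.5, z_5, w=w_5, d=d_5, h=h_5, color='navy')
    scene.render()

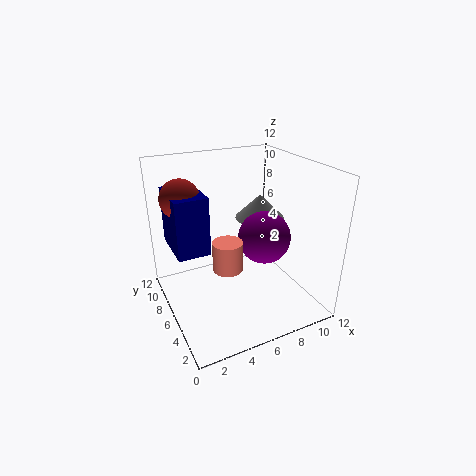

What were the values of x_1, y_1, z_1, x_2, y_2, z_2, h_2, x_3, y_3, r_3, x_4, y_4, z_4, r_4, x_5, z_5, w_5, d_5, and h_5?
x_1 = 7, y_1 = 3.5, z_1 = 7, x_2 = 3, y_2 = 1.5, z_2 = 6.5, h_2 = 2, x_3 = 1.5, y_3 = 6.5, r_3 = 1.5, x_4 = 8, y_4 = 6, z_4 = 7.5, r_4 = 2, x_5 = 0.5, z_5 = 6, w_5 = 2.5, d_5 = 4, h_5 = 4.5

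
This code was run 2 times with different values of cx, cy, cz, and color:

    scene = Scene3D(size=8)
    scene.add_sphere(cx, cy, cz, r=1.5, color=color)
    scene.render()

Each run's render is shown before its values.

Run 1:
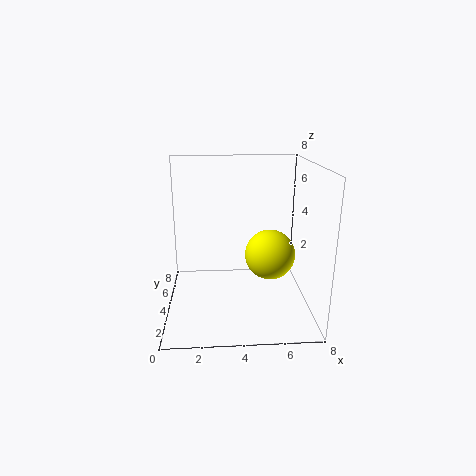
cx = 6
cy = 5
cz = 2.5
color = 'yellow'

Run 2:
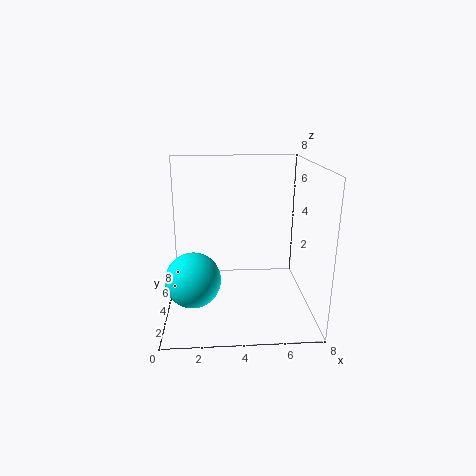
cx = 1.5
cy = 3
cz = 2
color = 'cyan'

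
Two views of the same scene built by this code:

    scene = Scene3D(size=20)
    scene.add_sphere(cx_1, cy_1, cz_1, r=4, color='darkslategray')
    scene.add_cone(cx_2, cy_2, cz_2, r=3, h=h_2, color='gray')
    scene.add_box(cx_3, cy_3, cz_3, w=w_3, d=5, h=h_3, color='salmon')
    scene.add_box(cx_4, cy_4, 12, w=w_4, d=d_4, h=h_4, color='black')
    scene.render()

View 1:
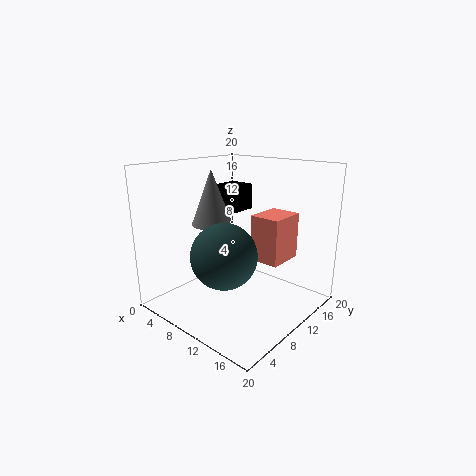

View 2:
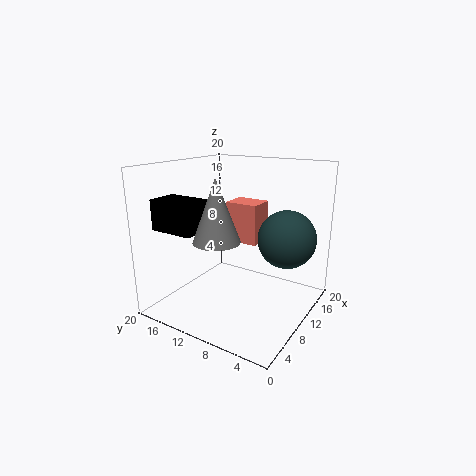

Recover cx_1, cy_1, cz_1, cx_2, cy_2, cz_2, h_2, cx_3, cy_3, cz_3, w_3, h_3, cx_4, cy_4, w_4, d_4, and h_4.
cx_1 = 13, cy_1 = 4, cz_1 = 10, cx_2 = 5, cy_2 = 10, cz_2 = 11, h_2 = 8, cx_3 = 13, cy_3 = 9, cz_3 = 8, w_3 = 4, h_3 = 6, cx_4 = 2, cy_4 = 12, w_4 = 4, d_4 = 6, h_4 = 4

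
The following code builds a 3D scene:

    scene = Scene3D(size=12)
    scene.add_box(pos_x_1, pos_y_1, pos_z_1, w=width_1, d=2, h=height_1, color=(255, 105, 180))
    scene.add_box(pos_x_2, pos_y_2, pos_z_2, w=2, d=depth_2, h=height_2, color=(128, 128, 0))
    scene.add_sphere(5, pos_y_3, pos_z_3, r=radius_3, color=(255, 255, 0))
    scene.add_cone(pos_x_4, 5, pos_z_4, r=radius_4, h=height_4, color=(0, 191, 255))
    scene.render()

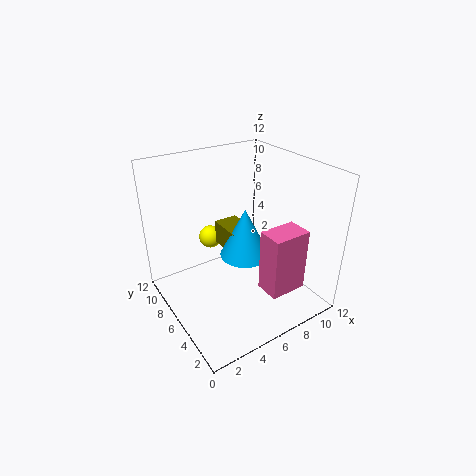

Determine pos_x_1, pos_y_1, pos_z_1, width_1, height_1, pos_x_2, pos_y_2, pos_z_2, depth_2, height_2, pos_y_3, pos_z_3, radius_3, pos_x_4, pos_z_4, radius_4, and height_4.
pos_x_1 = 6
pos_y_1 = 1
pos_z_1 = 3
width_1 = 3
height_1 = 5
pos_x_2 = 5
pos_y_2 = 5
pos_z_2 = 5
depth_2 = 3
height_2 = 2
pos_y_3 = 9
pos_z_3 = 5
radius_3 = 1
pos_x_4 = 6
pos_z_4 = 5
radius_4 = 2
height_4 = 4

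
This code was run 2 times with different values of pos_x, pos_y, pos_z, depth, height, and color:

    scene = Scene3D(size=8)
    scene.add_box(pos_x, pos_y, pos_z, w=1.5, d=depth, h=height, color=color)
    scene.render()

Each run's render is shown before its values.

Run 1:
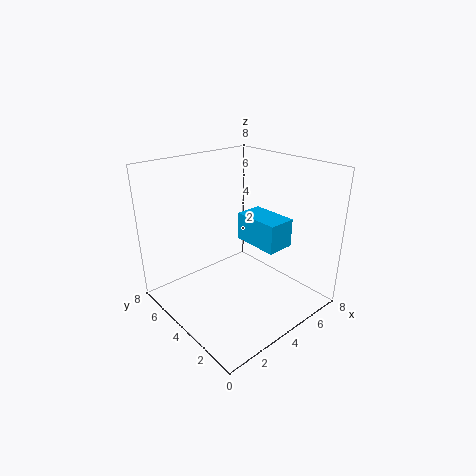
pos_x = 4; pos_y = 1.5; pos_z = 4; depth = 2.5; height = 1.5; color = 'deepskyblue'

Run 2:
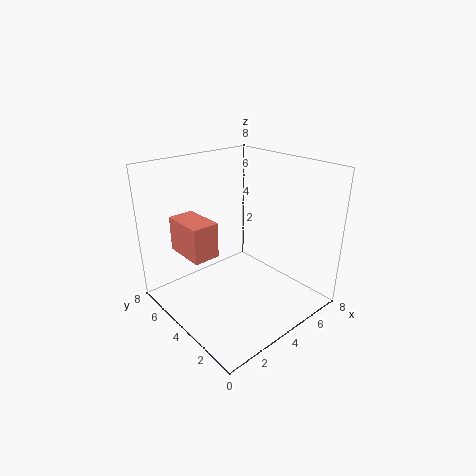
pos_x = 1.5; pos_y = 4.5; pos_z = 3; depth = 2.5; height = 2; color = 'salmon'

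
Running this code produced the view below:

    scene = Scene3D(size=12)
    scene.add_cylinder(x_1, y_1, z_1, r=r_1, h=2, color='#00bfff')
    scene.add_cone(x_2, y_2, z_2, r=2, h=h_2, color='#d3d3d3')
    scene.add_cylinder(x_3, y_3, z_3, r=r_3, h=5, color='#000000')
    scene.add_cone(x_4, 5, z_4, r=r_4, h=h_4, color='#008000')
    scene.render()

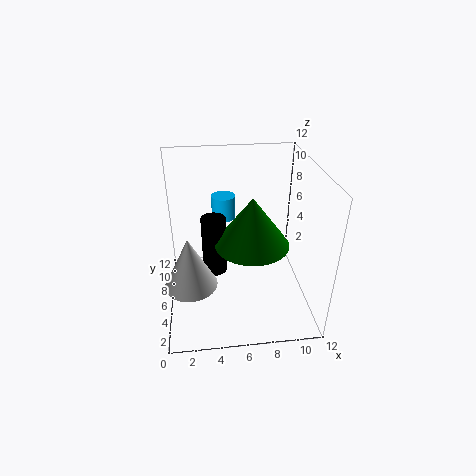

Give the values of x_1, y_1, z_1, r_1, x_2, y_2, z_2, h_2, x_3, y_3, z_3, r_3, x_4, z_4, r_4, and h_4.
x_1 = 5, y_1 = 8, z_1 = 7, r_1 = 1, x_2 = 2, y_2 = 3, z_2 = 4, h_2 = 4, x_3 = 4, y_3 = 6, z_3 = 3, r_3 = 1, x_4 = 7, z_4 = 6, r_4 = 3, h_4 = 4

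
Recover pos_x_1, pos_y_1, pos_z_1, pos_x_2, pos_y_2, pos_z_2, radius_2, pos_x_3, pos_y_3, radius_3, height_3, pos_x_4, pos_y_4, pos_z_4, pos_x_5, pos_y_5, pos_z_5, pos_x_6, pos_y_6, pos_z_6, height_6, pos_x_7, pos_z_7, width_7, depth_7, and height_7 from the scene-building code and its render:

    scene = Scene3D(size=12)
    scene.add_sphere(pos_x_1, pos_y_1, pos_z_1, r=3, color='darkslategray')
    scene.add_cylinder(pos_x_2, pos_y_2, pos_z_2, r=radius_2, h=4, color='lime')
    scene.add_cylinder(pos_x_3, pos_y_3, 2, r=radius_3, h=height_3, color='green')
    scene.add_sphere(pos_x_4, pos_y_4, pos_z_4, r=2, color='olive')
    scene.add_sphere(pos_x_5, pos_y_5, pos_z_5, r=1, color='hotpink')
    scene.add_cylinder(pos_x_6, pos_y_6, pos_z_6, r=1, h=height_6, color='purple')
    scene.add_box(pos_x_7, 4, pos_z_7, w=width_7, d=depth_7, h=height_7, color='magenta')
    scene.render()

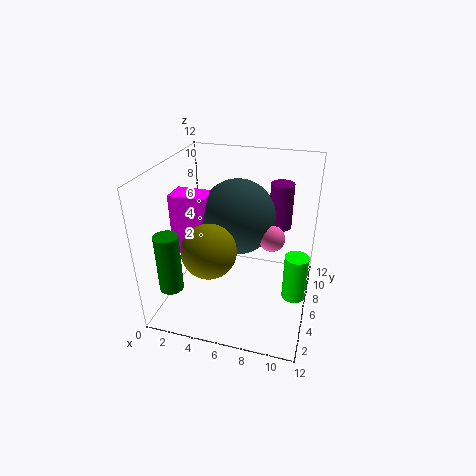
pos_x_1 = 6; pos_y_1 = 6; pos_z_1 = 8; pos_x_2 = 11; pos_y_2 = 6; pos_z_2 = 1; radius_2 = 1; pos_x_3 = 1; pos_y_3 = 3; radius_3 = 1; height_3 = 5; pos_x_4 = 5; pos_y_4 = 2; pos_z_4 = 7; pos_x_5 = 9; pos_y_5 = 5; pos_z_5 = 7; pos_x_6 = 9; pos_y_6 = 9; pos_z_6 = 6; height_6 = 4; pos_x_7 = 1; pos_z_7 = 5; width_7 = 3; depth_7 = 2; height_7 = 5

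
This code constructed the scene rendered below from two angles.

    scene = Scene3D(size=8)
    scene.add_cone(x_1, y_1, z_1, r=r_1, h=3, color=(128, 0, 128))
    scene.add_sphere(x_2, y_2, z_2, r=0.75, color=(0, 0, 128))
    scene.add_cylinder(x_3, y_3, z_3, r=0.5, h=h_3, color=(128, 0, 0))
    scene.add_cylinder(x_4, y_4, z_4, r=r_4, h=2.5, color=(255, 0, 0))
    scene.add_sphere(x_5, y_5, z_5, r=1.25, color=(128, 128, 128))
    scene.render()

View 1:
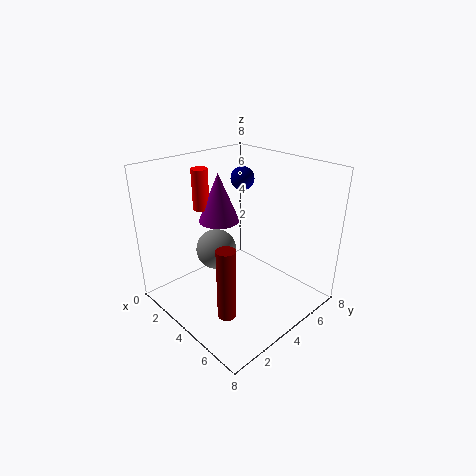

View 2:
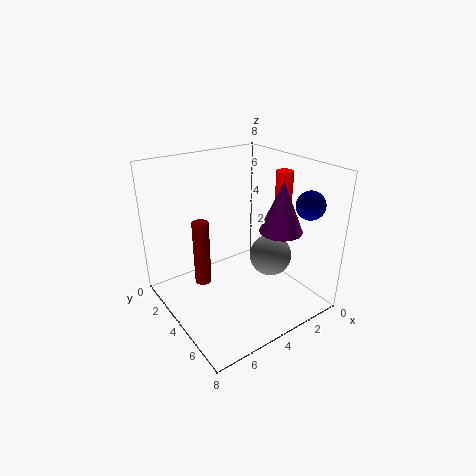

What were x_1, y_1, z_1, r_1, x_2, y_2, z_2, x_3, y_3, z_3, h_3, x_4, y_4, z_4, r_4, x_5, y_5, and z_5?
x_1 = 1.5, y_1 = 4.75, z_1 = 4, r_1 = 1.25, x_2 = 1.5, y_2 = 6.75, z_2 = 6.25, x_3 = 5.25, y_3 = 2, z_3 = 0.5, h_3 = 4, x_4 = 0.75, y_4 = 4, z_4 = 4.75, r_4 = 0.5, x_5 = 1.75, y_5 = 4.25, z_5 = 2.25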